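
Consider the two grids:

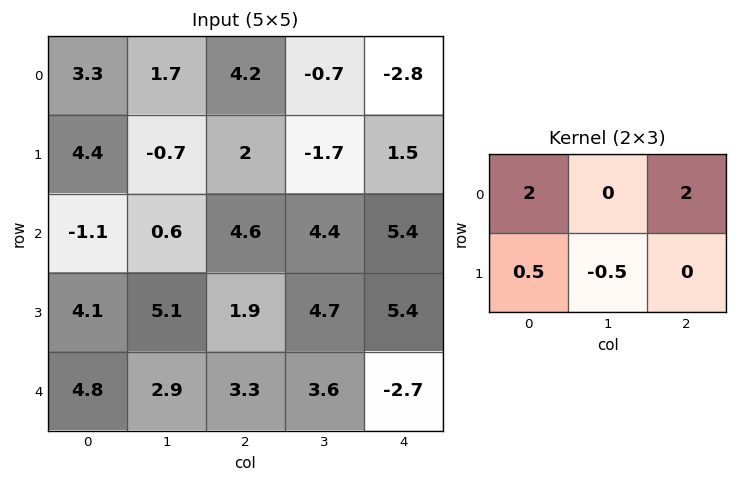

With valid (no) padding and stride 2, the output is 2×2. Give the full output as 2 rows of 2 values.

17.55 4.65
6.5 18.6

Output[0,0]: The receptive field on the input at this output position is [3.3 1.7 4.2 / 4.4 -0.7 2]. Elementwise product with the kernel and sum: 3.3·2 + 4.2·2 + 4.4·0.5 + -0.7·-0.5.
Output[0,1]: The receptive field on the input at this output position is [4.2 -0.7 -2.8 / 2 -1.7 1.5]. Elementwise product with the kernel and sum: 4.2·2 + -2.8·2 + 2·0.5 + -1.7·-0.5.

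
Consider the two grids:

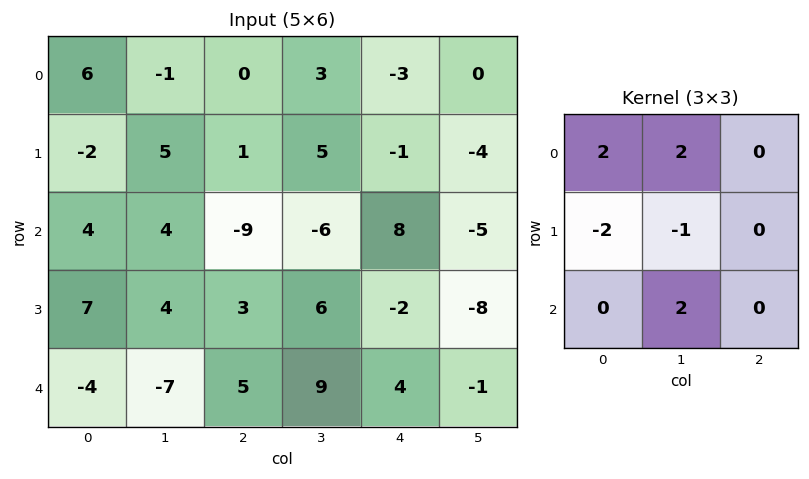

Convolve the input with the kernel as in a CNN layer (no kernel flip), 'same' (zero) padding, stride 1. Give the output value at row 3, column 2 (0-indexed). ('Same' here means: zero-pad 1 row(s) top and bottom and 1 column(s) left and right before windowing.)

The receptive field on the zero-padded input at this output position is [4 -9 -6 / 4 3 6 / -7 5 9]. Elementwise product with the kernel and sum: 4·2 + -9·2 + 4·-2 + 3·-1 + 5·2.

-11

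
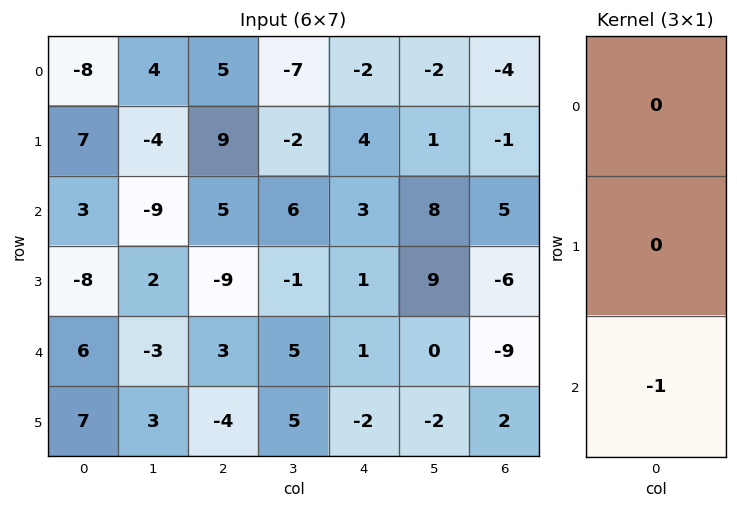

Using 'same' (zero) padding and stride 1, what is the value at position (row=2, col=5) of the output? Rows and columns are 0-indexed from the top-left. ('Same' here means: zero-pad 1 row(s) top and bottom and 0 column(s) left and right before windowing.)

-9

The receptive field on the zero-padded input at this output position is [1 / 8 / 9]. Elementwise product with the kernel and sum: 9·-1.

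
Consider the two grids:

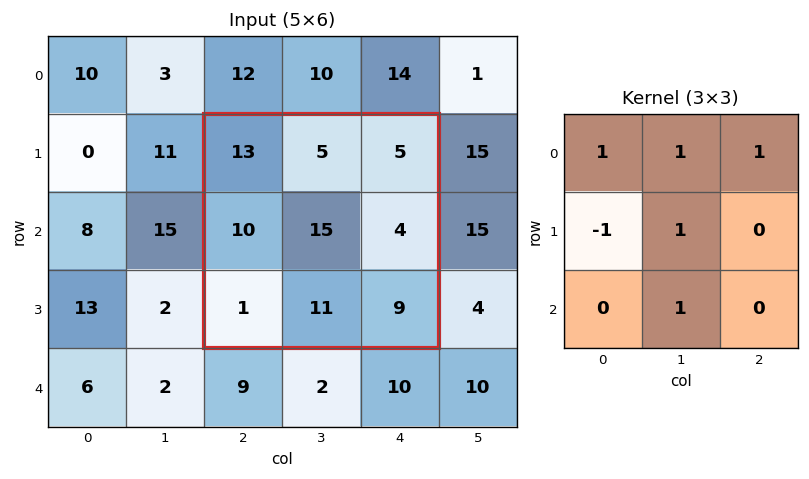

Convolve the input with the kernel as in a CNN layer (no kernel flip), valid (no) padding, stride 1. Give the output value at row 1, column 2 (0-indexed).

39

The receptive field on the input at this output position is [13 5 5 / 10 15 4 / 1 11 9]. Elementwise product with the kernel and sum: 13·1 + 5·1 + 5·1 + 10·-1 + 15·1 + 11·1.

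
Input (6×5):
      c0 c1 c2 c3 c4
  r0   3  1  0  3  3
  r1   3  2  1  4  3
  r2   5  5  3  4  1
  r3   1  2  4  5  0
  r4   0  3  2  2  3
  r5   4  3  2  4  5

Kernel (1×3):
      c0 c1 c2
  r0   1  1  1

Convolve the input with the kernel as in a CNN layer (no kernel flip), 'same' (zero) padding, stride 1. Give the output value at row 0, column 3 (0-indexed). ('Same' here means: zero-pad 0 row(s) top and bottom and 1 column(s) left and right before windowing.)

6

The receptive field on the zero-padded input at this output position is [0 3 3]. Elementwise product with the kernel and sum: 0·1 + 3·1 + 3·1.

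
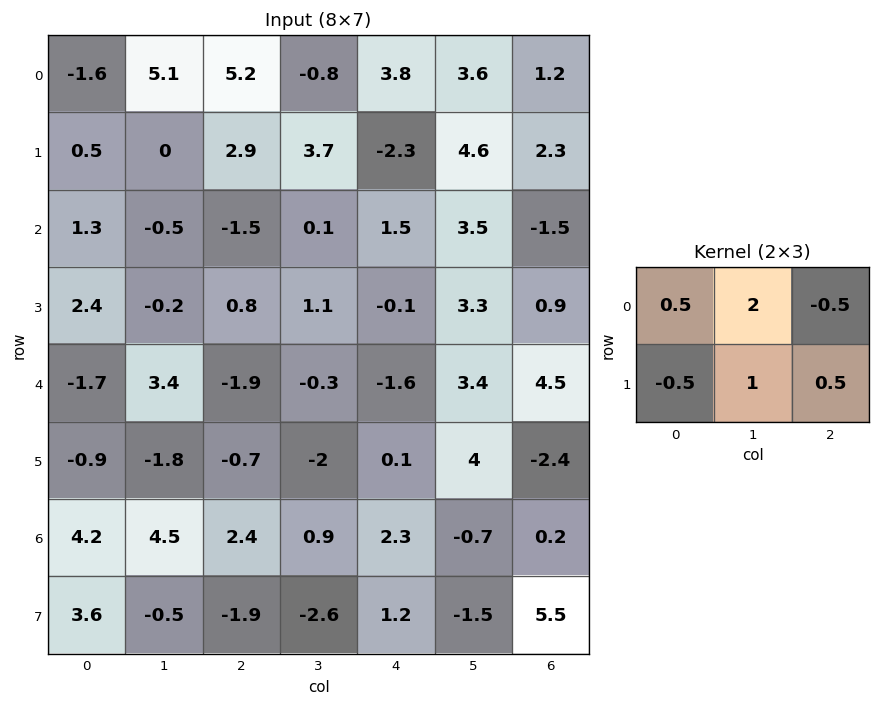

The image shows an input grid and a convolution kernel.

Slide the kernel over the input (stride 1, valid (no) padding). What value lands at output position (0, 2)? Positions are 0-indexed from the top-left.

The receptive field on the input at this output position is [5.2 -0.8 3.8 / 2.9 3.7 -2.3]. Elementwise product with the kernel and sum: 5.2·0.5 + -0.8·2 + 3.8·-0.5 + 2.9·-0.5 + 3.7·1 + -2.3·0.5.

0.2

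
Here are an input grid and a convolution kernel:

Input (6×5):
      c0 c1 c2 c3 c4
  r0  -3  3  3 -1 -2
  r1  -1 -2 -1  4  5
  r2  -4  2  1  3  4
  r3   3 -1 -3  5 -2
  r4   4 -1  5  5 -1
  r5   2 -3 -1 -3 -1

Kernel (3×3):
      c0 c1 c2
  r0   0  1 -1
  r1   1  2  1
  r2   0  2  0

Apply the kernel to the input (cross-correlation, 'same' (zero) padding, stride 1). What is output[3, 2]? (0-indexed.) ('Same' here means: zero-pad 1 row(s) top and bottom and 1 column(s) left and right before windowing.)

6

The receptive field on the zero-padded input at this output position is [2 1 3 / -1 -3 5 / -1 5 5]. Elementwise product with the kernel and sum: 1·1 + 3·-1 + -1·1 + -3·2 + 5·1 + 5·2.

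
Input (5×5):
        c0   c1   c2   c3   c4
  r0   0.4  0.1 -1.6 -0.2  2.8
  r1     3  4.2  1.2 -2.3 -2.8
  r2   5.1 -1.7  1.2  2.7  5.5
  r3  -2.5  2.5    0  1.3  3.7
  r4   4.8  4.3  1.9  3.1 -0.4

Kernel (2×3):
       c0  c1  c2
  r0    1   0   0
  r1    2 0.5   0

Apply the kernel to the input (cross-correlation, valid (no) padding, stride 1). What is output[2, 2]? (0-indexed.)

1.85

The receptive field on the input at this output position is [1.2 2.7 5.5 / 0 1.3 3.7]. Elementwise product with the kernel and sum: 1.2·1 + 0·2 + 1.3·0.5.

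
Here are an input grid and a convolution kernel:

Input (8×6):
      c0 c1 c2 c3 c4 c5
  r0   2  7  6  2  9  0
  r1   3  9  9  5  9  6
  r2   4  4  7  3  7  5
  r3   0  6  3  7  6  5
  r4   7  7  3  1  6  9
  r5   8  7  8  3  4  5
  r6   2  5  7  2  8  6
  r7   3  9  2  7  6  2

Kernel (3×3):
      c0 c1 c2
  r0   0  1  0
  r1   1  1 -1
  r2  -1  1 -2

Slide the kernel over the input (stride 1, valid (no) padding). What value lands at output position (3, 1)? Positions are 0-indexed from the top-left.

The receptive field on the input at this output position is [6 3 7 / 7 3 1 / 7 8 3]. Elementwise product with the kernel and sum: 3·1 + 7·1 + 3·1 + 1·-1 + 7·-1 + 8·1 + 3·-2.

7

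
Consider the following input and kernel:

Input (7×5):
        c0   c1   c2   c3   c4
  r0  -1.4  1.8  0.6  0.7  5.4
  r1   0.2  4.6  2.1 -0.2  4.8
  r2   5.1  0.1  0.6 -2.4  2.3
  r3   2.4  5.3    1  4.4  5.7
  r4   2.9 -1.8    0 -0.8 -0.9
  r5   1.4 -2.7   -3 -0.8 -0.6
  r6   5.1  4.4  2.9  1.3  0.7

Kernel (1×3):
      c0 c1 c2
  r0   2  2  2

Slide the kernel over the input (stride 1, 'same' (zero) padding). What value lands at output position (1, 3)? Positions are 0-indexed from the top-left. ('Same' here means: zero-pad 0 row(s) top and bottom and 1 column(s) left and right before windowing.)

13.4

The receptive field on the zero-padded input at this output position is [2.1 -0.2 4.8]. Elementwise product with the kernel and sum: 2.1·2 + -0.2·2 + 4.8·2.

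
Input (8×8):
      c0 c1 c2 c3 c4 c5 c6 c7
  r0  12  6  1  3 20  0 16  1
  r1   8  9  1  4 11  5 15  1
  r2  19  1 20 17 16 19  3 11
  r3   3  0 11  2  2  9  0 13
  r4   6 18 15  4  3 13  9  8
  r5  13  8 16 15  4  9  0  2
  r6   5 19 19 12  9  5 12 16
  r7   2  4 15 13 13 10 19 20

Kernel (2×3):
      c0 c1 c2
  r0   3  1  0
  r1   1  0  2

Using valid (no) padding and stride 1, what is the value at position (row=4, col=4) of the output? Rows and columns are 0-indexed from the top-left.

The receptive field on the input at this output position is [3 13 9 / 4 9 0]. Elementwise product with the kernel and sum: 3·3 + 13·1 + 4·1 + 0·2.

26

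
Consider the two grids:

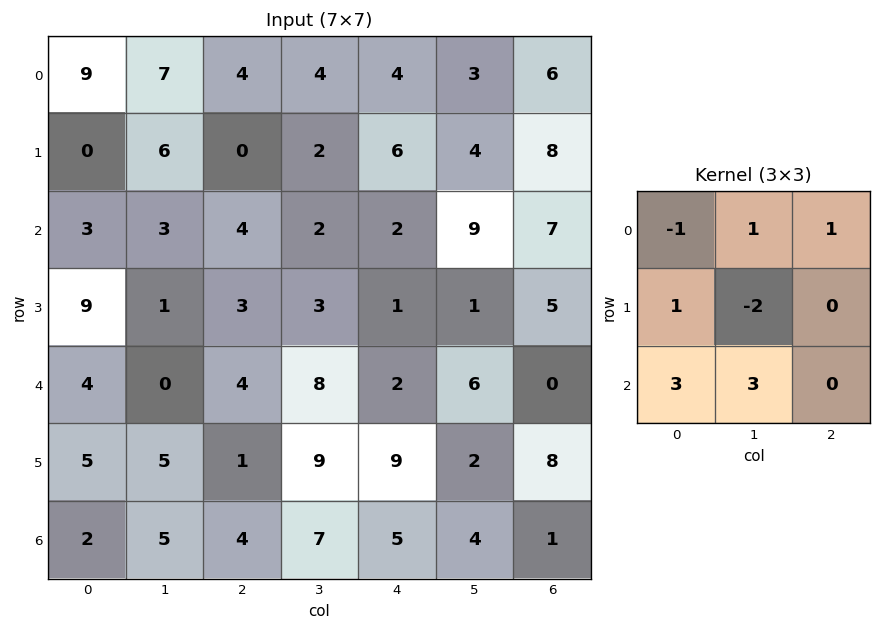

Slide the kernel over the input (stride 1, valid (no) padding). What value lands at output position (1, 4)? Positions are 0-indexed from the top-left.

-4

The receptive field on the input at this output position is [6 4 8 / 2 9 7 / 1 1 5]. Elementwise product with the kernel and sum: 6·-1 + 4·1 + 8·1 + 2·1 + 9·-2 + 1·3 + 1·3.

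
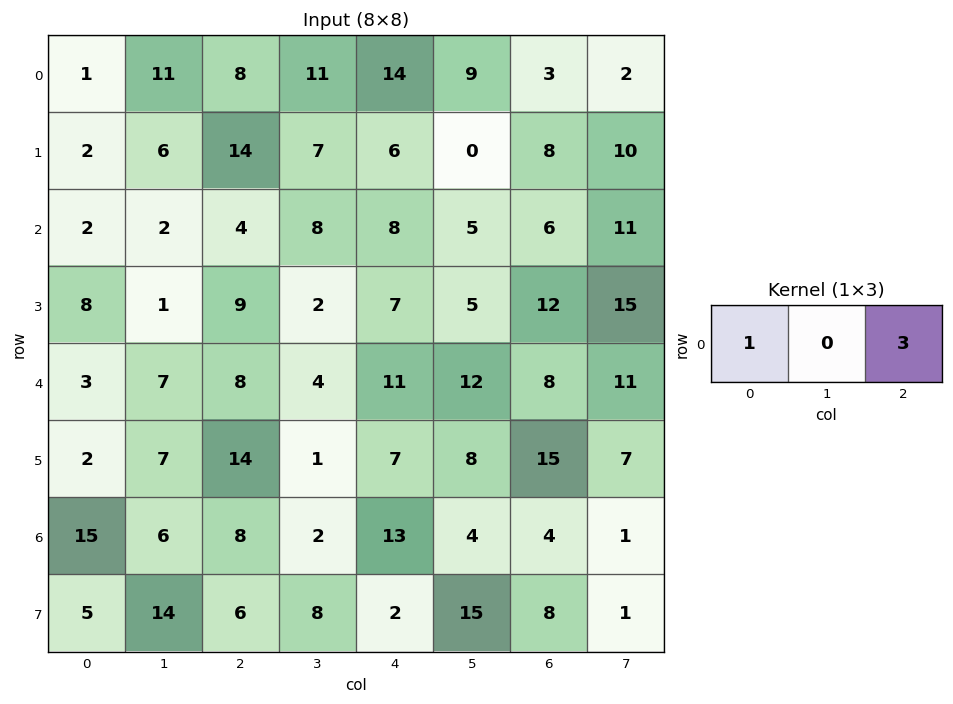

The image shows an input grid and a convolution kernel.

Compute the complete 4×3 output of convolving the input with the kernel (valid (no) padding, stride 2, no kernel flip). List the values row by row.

Output[0,0]: The receptive field on the input at this output position is [1 11 8]. Elementwise product with the kernel and sum: 1·1 + 8·3.
Output[0,1]: The receptive field on the input at this output position is [8 11 14]. Elementwise product with the kernel and sum: 8·1 + 14·3.

25 50 23
14 28 26
27 41 35
39 47 25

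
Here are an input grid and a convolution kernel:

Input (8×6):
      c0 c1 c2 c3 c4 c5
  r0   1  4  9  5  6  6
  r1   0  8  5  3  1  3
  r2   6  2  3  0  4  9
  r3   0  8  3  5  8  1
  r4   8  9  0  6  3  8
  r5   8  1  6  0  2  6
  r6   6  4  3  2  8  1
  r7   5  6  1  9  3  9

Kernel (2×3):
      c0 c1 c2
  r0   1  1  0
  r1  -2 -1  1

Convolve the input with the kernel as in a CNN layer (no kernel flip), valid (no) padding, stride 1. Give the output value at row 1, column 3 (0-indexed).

9

The receptive field on the input at this output position is [3 1 3 / 0 4 9]. Elementwise product with the kernel and sum: 3·1 + 1·1 + 0·-2 + 4·-1 + 9·1.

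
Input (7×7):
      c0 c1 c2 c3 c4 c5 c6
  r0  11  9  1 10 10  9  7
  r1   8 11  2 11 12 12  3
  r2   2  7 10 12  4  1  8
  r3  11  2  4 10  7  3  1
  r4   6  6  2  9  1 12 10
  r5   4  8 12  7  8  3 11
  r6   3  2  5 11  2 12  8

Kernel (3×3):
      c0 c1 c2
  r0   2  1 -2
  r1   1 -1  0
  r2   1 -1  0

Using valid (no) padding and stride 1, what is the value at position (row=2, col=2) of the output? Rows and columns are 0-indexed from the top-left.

11

The receptive field on the input at this output position is [10 12 4 / 4 10 7 / 2 9 1]. Elementwise product with the kernel and sum: 10·2 + 12·1 + 4·-2 + 4·1 + 10·-1 + 2·1 + 9·-1.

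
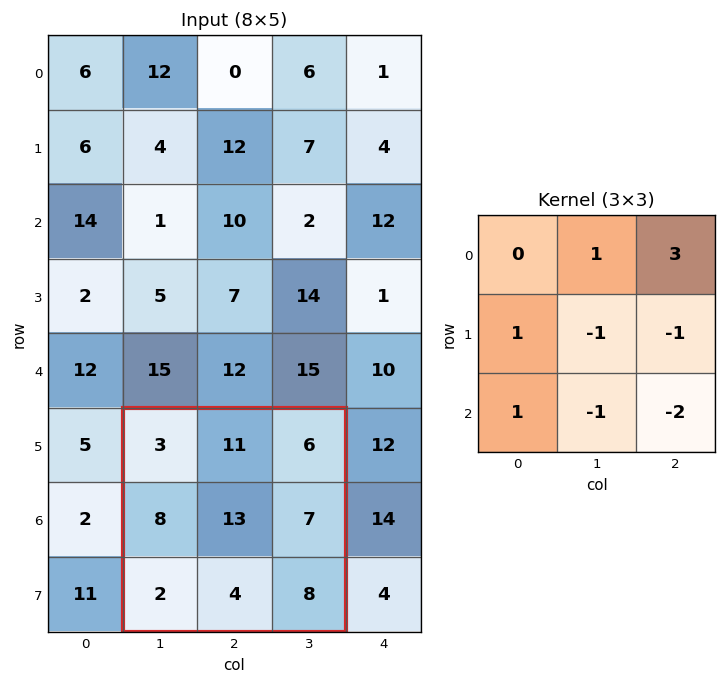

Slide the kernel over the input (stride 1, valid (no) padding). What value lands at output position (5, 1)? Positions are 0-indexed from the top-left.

-1

The receptive field on the input at this output position is [3 11 6 / 8 13 7 / 2 4 8]. Elementwise product with the kernel and sum: 11·1 + 6·3 + 8·1 + 13·-1 + 7·-1 + 2·1 + 4·-1 + 8·-2.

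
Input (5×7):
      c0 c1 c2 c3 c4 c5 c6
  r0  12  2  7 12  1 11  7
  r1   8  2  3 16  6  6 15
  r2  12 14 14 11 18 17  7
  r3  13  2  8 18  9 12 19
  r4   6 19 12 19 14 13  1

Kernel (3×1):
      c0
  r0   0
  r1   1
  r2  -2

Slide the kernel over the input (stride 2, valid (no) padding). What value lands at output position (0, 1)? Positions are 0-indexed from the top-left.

The receptive field on the input at this output position is [7 / 3 / 14]. Elementwise product with the kernel and sum: 3·1 + 14·-2.

-25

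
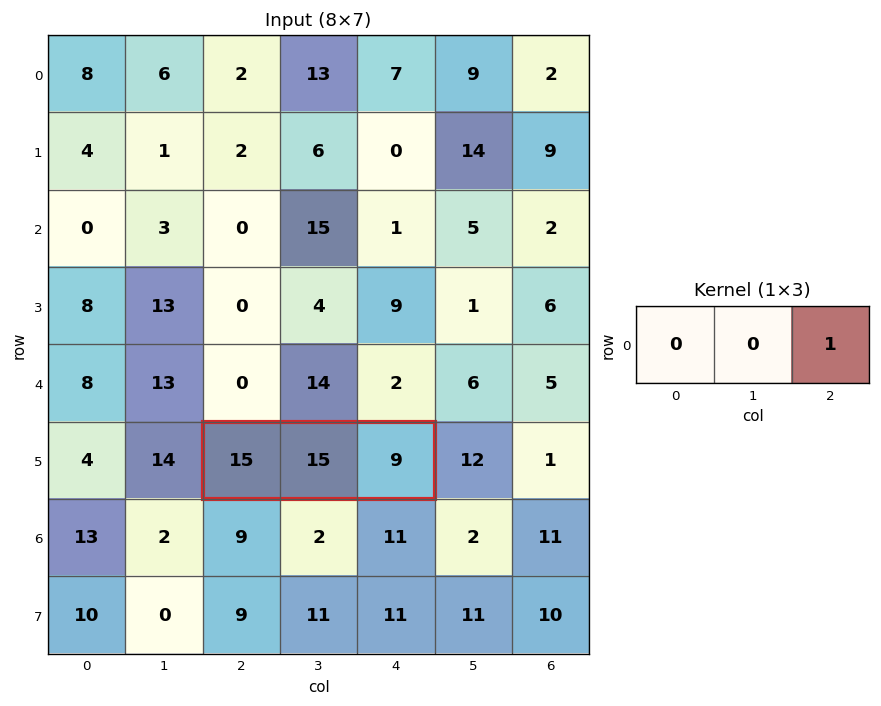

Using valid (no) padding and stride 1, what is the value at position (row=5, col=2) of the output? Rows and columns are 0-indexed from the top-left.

The receptive field on the input at this output position is [15 15 9]. Elementwise product with the kernel and sum: 9·1.

9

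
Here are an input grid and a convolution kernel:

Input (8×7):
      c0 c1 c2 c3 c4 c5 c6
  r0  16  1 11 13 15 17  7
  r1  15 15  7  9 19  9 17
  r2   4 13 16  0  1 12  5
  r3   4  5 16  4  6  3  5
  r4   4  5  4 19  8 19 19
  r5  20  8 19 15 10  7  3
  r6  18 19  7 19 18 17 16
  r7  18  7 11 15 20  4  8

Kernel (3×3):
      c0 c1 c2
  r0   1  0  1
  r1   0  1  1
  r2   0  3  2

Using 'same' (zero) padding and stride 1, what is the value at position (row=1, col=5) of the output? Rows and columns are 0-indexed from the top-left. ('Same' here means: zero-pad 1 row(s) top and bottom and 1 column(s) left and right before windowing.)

The receptive field on the zero-padded input at this output position is [15 17 7 / 19 9 17 / 1 12 5]. Elementwise product with the kernel and sum: 15·1 + 7·1 + 9·1 + 17·1 + 12·3 + 5·2.

94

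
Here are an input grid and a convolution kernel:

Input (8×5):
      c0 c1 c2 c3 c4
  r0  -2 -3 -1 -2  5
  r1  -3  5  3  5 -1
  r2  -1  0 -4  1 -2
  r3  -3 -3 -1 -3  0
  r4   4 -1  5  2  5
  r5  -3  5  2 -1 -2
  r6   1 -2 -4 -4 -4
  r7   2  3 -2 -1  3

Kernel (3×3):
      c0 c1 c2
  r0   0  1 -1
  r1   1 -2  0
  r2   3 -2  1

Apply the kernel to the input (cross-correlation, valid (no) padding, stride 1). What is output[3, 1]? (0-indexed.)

The receptive field on the input at this output position is [-3 -1 -3 / -1 5 2 / 5 2 -1]. Elementwise product with the kernel and sum: -1·1 + -3·-1 + -1·1 + 5·-2 + 5·3 + 2·-2 + -1·1.

1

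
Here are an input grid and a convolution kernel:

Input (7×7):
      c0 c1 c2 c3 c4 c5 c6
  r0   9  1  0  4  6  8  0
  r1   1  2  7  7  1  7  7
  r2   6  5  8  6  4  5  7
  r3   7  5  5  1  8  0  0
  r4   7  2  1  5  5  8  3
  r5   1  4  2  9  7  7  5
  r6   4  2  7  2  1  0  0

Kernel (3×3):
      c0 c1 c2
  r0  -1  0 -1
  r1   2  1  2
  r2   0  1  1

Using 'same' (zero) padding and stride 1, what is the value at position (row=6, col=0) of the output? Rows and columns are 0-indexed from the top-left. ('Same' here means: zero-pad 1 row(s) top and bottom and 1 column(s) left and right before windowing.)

The receptive field on the zero-padded input at this output position is [0 1 4 / 0 4 2 / 0 0 0]. Elementwise product with the kernel and sum: 0·-1 + 4·-1 + 0·2 + 4·1 + 2·2 + 0·1 + 0·1.

4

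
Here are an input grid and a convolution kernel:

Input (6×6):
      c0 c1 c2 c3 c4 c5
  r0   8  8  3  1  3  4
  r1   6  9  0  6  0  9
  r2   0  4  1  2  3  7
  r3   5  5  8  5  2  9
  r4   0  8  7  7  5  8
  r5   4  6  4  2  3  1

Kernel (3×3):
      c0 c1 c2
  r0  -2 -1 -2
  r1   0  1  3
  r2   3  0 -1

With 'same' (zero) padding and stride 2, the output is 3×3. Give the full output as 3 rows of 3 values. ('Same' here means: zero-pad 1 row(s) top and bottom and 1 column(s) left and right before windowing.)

Output[0,0]: The receptive field on the zero-padded input at this output position is [0 0 0 / 0 8 8 / 0 6 9]. Elementwise product with the kernel and sum: 0·-2 + 0·-1 + 0·-2 + 8·1 + 8·3 + 0·3 + 9·-1.

23 27 24
-17 -13 0
3 16 4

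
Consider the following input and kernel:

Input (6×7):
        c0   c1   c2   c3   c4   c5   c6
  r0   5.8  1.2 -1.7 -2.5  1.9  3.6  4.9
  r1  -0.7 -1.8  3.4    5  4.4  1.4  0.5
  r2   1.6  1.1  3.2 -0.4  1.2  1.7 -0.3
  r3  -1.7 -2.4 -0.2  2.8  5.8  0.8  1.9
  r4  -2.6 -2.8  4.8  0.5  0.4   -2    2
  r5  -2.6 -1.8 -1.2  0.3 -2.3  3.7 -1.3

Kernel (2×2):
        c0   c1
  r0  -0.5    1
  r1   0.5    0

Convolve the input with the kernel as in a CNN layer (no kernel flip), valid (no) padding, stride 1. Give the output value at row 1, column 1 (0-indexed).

4.85

The receptive field on the input at this output position is [-1.8 3.4 / 1.1 3.2]. Elementwise product with the kernel and sum: -1.8·-0.5 + 3.4·1 + 1.1·0.5.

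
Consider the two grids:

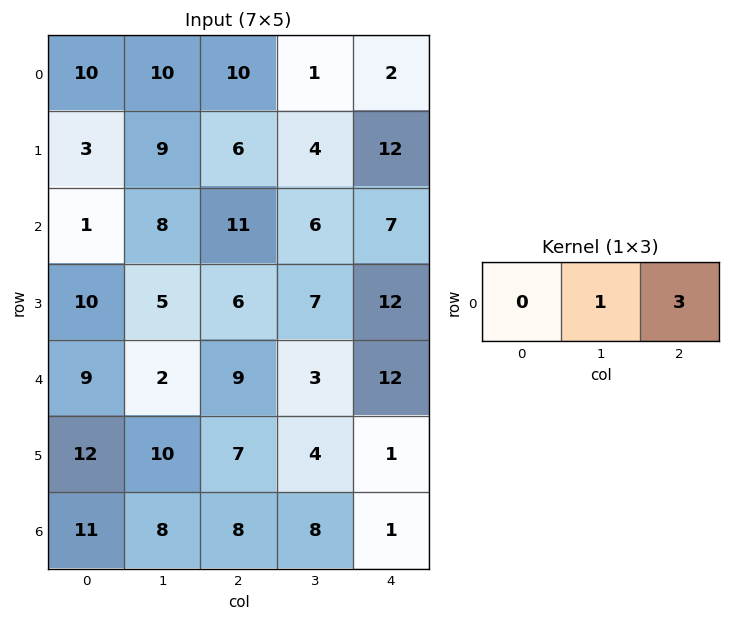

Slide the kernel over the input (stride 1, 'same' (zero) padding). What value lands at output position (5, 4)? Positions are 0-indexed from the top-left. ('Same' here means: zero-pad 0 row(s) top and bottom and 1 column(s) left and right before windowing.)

1

The receptive field on the zero-padded input at this output position is [4 1 0]. Elementwise product with the kernel and sum: 1·1 + 0·3.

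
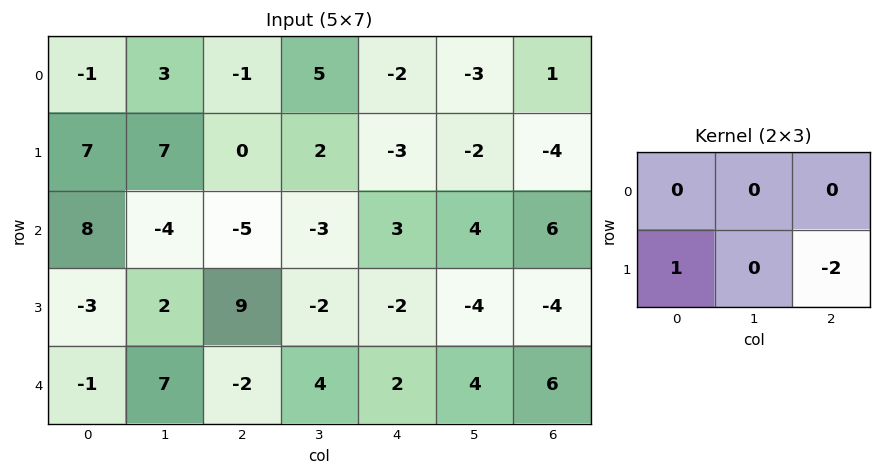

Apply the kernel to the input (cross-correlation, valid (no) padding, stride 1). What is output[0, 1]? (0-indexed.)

3

The receptive field on the input at this output position is [3 -1 5 / 7 0 2]. Elementwise product with the kernel and sum: 7·1 + 2·-2.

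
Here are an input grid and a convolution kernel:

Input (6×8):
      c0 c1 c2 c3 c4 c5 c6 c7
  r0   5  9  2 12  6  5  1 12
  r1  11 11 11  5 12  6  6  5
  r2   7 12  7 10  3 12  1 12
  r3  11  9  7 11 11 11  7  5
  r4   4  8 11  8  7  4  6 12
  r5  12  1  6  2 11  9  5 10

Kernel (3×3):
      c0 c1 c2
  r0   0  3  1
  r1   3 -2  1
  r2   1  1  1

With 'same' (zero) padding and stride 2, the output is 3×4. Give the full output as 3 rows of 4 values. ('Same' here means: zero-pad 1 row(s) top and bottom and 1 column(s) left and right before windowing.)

Output[0,0]: The receptive field on the zero-padded input at this output position is [0 0 0 / 0 5 9 / 0 11 11]. Elementwise product with the kernel and sum: 0·3 + 0·1 + 0·3 + 5·-2 + 9·1 + 0·1 + 11·1 + 11·1.

21 62 52 42
62 97 111 92
55 51 80 62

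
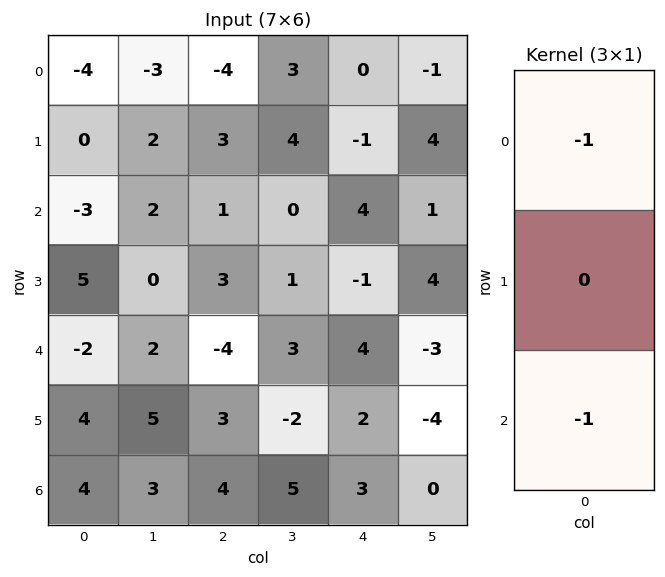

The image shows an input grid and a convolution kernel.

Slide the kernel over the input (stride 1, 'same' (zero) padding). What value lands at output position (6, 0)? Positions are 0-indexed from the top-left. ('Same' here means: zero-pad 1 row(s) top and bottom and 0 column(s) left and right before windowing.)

The receptive field on the zero-padded input at this output position is [4 / 4 / 0]. Elementwise product with the kernel and sum: 4·-1 + 0·-1.

-4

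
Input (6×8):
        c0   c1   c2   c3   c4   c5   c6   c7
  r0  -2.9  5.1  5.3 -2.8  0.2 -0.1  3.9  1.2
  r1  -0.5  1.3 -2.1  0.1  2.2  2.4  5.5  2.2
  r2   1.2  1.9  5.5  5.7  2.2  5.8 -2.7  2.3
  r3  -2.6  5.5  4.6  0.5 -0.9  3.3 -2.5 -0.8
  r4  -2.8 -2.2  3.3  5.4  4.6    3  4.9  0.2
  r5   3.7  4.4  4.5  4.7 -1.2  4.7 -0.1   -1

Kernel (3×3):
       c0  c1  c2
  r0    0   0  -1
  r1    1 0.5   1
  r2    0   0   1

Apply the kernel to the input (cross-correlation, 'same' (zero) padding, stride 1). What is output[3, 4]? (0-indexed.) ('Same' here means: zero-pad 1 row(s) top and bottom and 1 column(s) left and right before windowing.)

The receptive field on the zero-padded input at this output position is [5.7 2.2 5.8 / 0.5 -0.9 3.3 / 5.4 4.6 3]. Elementwise product with the kernel and sum: 5.8·-1 + 0.5·1 + -0.9·0.5 + 3.3·1 + 3·1.

0.55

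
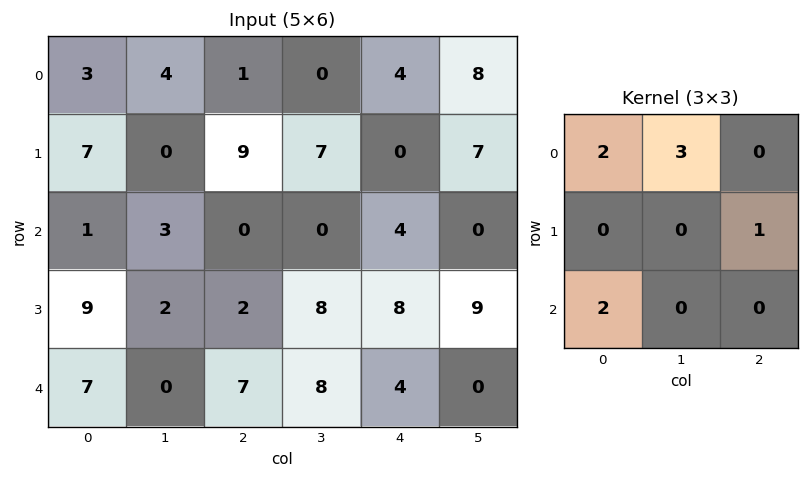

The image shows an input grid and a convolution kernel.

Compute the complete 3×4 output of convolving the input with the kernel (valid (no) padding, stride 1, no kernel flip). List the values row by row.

29 24 2 19
32 31 47 30
27 14 22 37

Output[0,0]: The receptive field on the input at this output position is [3 4 1 / 7 0 9 / 1 3 0]. Elementwise product with the kernel and sum: 3·2 + 4·3 + 9·1 + 1·2.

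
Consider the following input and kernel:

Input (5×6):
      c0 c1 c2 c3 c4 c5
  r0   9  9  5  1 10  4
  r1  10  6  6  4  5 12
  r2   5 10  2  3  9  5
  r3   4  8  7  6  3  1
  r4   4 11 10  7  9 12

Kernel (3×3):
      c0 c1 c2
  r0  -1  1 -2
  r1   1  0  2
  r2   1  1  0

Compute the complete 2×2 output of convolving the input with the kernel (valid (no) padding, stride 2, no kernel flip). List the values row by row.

27 -3
34 13

Output[0,0]: The receptive field on the input at this output position is [9 9 5 / 10 6 6 / 5 10 2]. Elementwise product with the kernel and sum: 9·-1 + 9·1 + 5·-2 + 10·1 + 6·2 + 5·1 + 10·1.
Output[0,1]: The receptive field on the input at this output position is [5 1 10 / 6 4 5 / 2 3 9]. Elementwise product with the kernel and sum: 5·-1 + 1·1 + 10·-2 + 6·1 + 5·2 + 2·1 + 3·1.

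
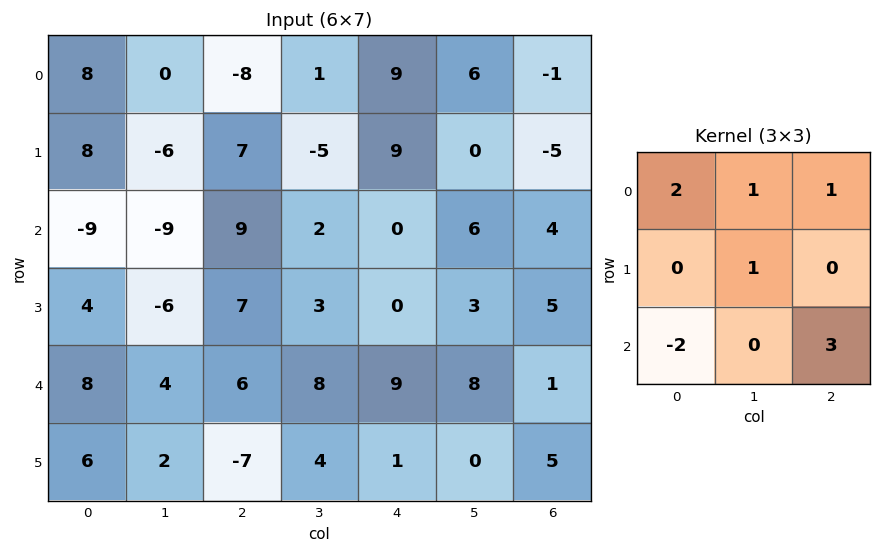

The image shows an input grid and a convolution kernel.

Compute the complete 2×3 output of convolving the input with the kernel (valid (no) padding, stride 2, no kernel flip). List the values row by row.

47 -29 35
-22 38 -2

Output[0,0]: The receptive field on the input at this output position is [8 0 -8 / 8 -6 7 / -9 -9 9]. Elementwise product with the kernel and sum: 8·2 + 0·1 + -8·1 + -6·1 + -9·-2 + 9·3.
Output[0,1]: The receptive field on the input at this output position is [-8 1 9 / 7 -5 9 / 9 2 0]. Elementwise product with the kernel and sum: -8·2 + 1·1 + 9·1 + -5·1 + 9·-2 + 0·3.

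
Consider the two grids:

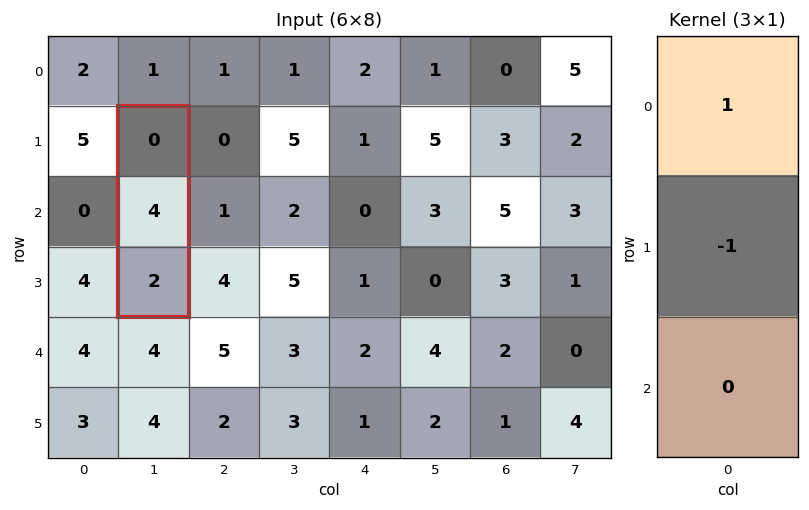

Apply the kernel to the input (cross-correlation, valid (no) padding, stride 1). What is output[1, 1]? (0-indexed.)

The receptive field on the input at this output position is [0 / 4 / 2]. Elementwise product with the kernel and sum: 0·1 + 4·-1.

-4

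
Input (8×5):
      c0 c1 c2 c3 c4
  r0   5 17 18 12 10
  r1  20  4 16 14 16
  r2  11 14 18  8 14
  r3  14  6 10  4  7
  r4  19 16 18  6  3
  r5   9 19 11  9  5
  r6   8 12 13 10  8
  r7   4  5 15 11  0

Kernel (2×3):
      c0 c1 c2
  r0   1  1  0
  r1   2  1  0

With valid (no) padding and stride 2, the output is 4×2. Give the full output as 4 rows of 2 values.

66 76
59 50
72 55
33 64

Output[0,0]: The receptive field on the input at this output position is [5 17 18 / 20 4 16]. Elementwise product with the kernel and sum: 5·1 + 17·1 + 20·2 + 4·1.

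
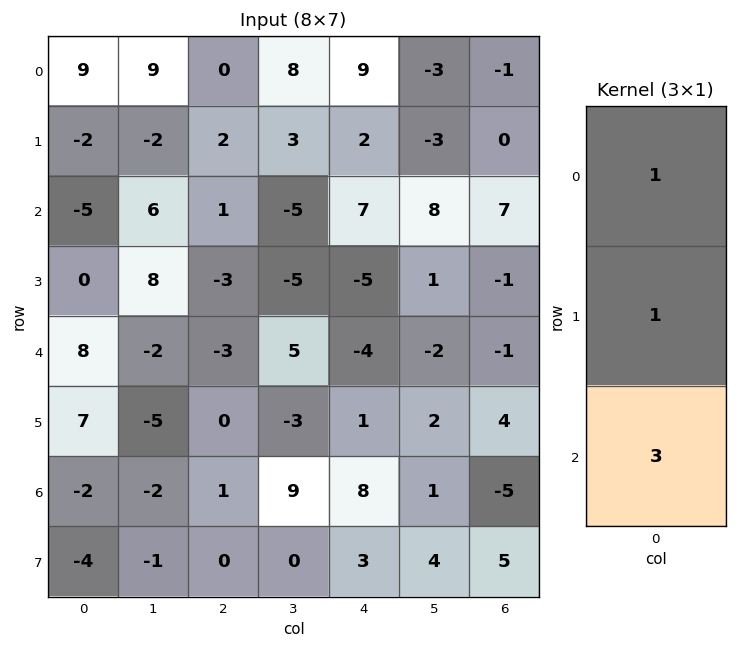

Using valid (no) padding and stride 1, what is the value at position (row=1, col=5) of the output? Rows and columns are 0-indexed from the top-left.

The receptive field on the input at this output position is [-3 / 8 / 1]. Elementwise product with the kernel and sum: -3·1 + 8·1 + 1·3.

8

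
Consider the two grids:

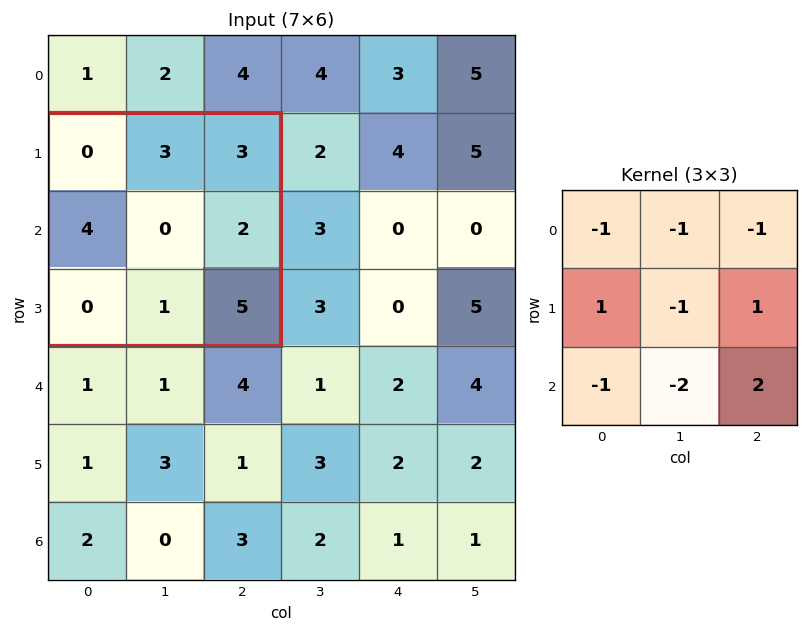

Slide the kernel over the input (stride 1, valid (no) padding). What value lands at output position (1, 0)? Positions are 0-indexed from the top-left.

8

The receptive field on the input at this output position is [0 3 3 / 4 0 2 / 0 1 5]. Elementwise product with the kernel and sum: 0·-1 + 3·-1 + 3·-1 + 4·1 + 0·-1 + 2·1 + 0·-1 + 1·-2 + 5·2.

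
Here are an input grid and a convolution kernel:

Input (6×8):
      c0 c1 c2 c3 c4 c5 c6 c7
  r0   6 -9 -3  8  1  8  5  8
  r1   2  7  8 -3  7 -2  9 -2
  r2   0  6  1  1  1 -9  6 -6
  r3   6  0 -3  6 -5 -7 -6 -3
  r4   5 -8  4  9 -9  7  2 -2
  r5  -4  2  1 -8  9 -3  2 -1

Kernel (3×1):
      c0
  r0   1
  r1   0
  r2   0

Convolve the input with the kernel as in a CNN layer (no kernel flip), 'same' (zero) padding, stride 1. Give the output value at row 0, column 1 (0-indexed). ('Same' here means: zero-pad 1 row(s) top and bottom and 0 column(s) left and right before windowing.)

0

The receptive field on the zero-padded input at this output position is [0 / -9 / 7]. Elementwise product with the kernel and sum: 0·1.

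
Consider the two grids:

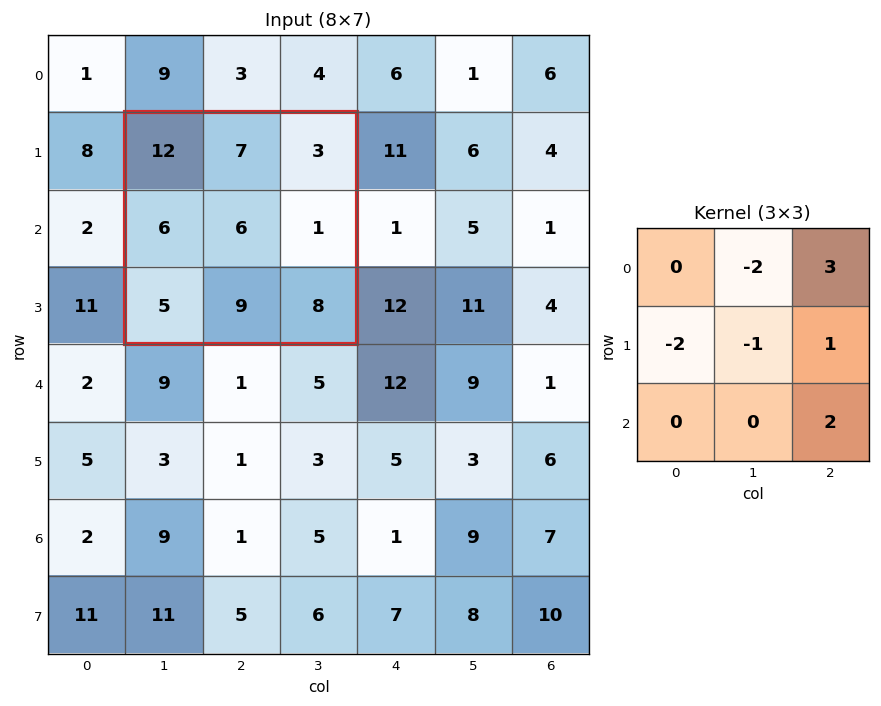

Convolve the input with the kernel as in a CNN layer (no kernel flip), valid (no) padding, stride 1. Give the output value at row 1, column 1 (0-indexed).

The receptive field on the input at this output position is [12 7 3 / 6 6 1 / 5 9 8]. Elementwise product with the kernel and sum: 7·-2 + 3·3 + 6·-2 + 6·-1 + 1·1 + 8·2.

-6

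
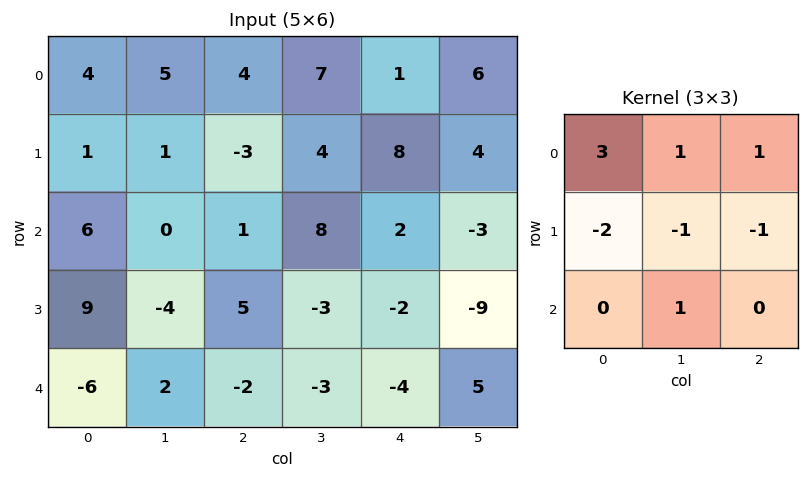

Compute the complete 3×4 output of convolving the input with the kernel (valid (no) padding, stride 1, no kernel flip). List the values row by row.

21 24 22 10
-16 0 -12 7
2 13 5 36

Output[0,0]: The receptive field on the input at this output position is [4 5 4 / 1 1 -3 / 6 0 1]. Elementwise product with the kernel and sum: 4·3 + 5·1 + 4·1 + 1·-2 + 1·-1 + -3·-1 + 0·1.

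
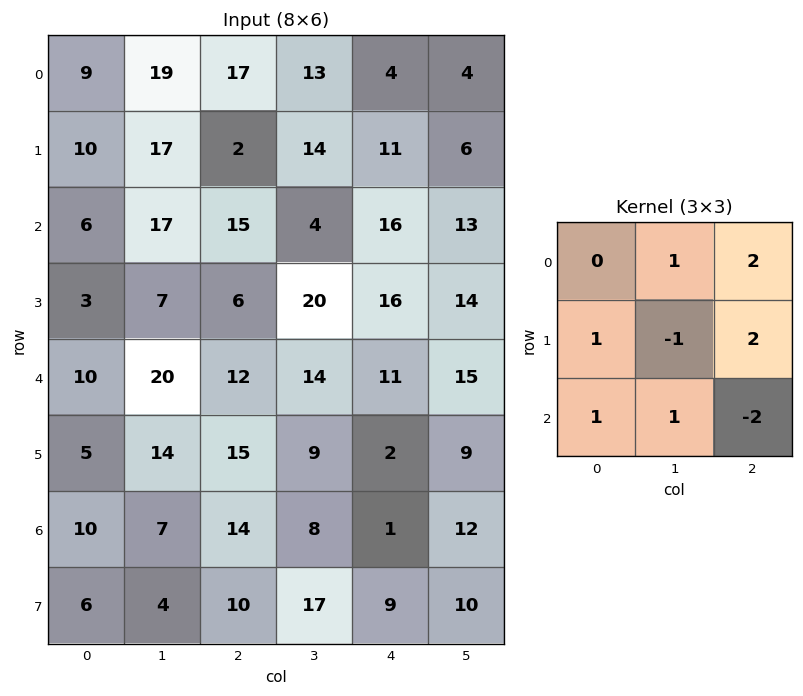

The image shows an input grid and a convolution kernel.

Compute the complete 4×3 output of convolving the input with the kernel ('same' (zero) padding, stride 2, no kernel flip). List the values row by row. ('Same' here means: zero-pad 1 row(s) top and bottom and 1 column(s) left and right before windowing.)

5 19 30
61 13 45
24 93 70
35 22 57

Output[0,0]: The receptive field on the zero-padded input at this output position is [0 0 0 / 0 9 19 / 0 10 17]. Elementwise product with the kernel and sum: 0·1 + 0·2 + 0·1 + 9·-1 + 19·2 + 0·1 + 10·1 + 17·-2.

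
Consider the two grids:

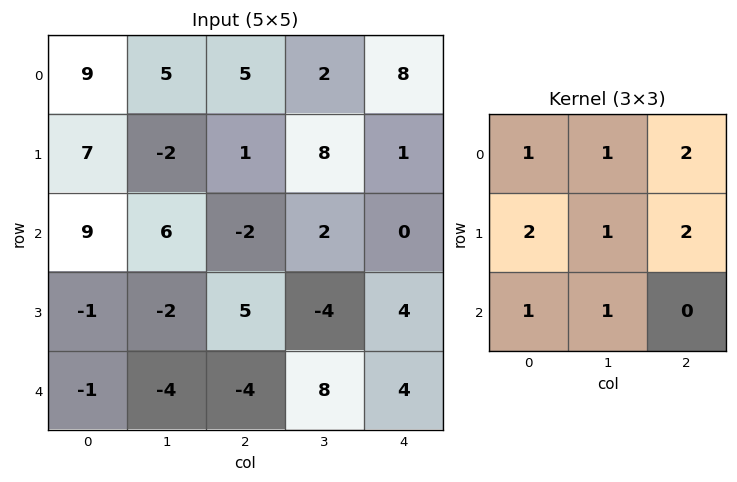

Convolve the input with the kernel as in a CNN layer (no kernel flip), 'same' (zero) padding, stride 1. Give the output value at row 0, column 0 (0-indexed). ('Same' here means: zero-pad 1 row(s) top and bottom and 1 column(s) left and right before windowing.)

26

The receptive field on the zero-padded input at this output position is [0 0 0 / 0 9 5 / 0 7 -2]. Elementwise product with the kernel and sum: 0·1 + 0·1 + 0·2 + 0·2 + 9·1 + 5·2 + 0·1 + 7·1.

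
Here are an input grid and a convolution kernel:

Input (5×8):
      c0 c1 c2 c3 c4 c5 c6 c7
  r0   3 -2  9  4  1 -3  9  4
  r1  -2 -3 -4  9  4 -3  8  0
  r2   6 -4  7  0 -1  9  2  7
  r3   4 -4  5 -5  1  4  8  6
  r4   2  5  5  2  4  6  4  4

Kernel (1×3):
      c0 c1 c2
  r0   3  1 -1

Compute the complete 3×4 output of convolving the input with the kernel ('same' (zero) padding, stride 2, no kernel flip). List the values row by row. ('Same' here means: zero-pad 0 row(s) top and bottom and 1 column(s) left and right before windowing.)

Output[0,0]: The receptive field on the zero-padded input at this output position is [0 3 -2]. Elementwise product with the kernel and sum: 0·3 + 3·1 + -2·-1.

5 -1 16 -4
10 -5 -10 22
-3 18 4 18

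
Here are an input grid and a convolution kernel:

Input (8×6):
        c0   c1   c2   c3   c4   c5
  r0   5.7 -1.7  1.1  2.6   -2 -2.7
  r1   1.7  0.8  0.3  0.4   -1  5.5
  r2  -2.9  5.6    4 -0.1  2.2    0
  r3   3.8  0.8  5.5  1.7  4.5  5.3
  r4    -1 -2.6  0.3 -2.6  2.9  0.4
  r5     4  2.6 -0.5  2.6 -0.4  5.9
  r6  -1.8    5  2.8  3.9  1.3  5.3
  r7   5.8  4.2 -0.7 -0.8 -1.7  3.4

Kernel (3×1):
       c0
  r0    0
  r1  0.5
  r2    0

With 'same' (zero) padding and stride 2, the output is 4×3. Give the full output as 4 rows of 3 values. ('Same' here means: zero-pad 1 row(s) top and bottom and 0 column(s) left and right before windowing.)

Output[0,0]: The receptive field on the zero-padded input at this output position is [0 / 5.7 / 1.7]. Elementwise product with the kernel and sum: 5.7·0.5.

2.85 0.55 -1
-1.45 2 1.1
-0.5 0.15 1.45
-0.9 1.4 0.65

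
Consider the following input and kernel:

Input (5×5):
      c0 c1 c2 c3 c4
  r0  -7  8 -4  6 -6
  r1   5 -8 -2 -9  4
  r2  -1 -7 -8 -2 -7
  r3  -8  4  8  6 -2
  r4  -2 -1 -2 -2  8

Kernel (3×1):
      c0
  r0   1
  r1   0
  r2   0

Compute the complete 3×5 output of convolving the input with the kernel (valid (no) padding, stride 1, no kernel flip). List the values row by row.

-7 8 -4 6 -6
5 -8 -2 -9 4
-1 -7 -8 -2 -7

Output[0,0]: The receptive field on the input at this output position is [-7 / 5 / -1]. Elementwise product with the kernel and sum: -7·1.
Output[0,1]: The receptive field on the input at this output position is [8 / -8 / -7]. Elementwise product with the kernel and sum: 8·1.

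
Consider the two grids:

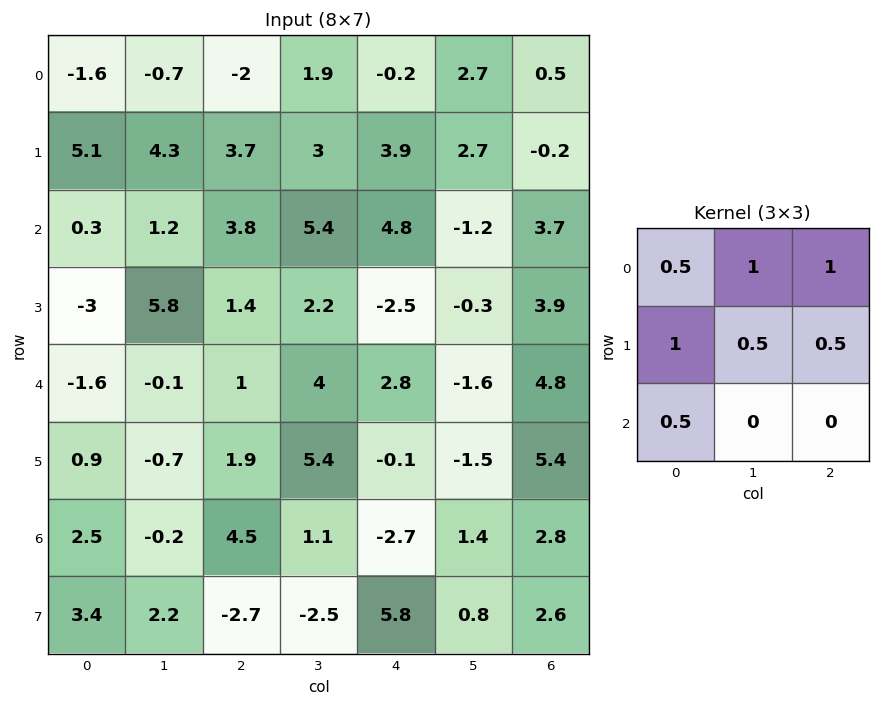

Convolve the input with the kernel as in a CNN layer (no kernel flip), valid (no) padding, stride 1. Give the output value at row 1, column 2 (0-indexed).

The receptive field on the input at this output position is [3.7 3 3.9 / 3.8 5.4 4.8 / 1.4 2.2 -2.5]. Elementwise product with the kernel and sum: 3.7·0.5 + 3·1 + 3.9·1 + 3.8·1 + 5.4·0.5 + 4.8·0.5 + 1.4·0.5.

18.35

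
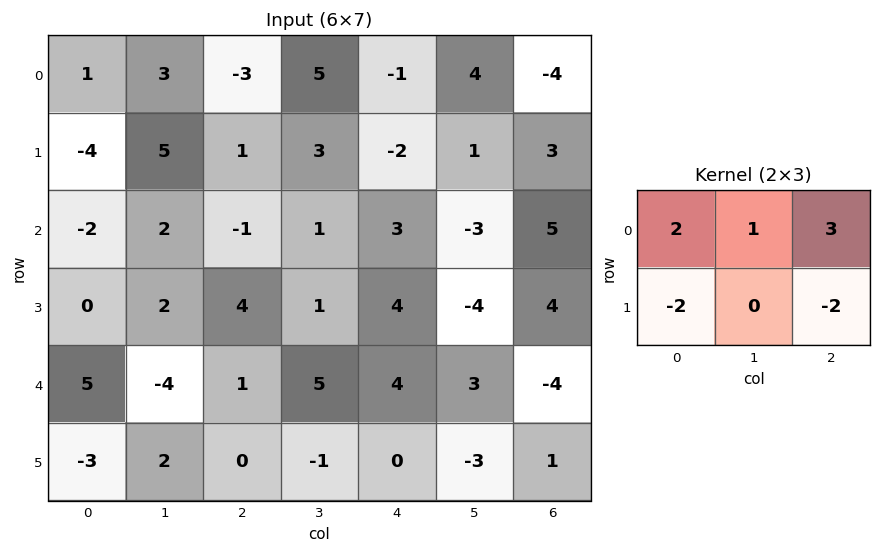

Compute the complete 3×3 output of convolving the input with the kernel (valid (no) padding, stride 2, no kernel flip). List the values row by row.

2 -2 -12
-13 -8 2
15 19 -3

Output[0,0]: The receptive field on the input at this output position is [1 3 -3 / -4 5 1]. Elementwise product with the kernel and sum: 1·2 + 3·1 + -3·3 + -4·-2 + 1·-2.
Output[0,1]: The receptive field on the input at this output position is [-3 5 -1 / 1 3 -2]. Elementwise product with the kernel and sum: -3·2 + 5·1 + -1·3 + 1·-2 + -2·-2.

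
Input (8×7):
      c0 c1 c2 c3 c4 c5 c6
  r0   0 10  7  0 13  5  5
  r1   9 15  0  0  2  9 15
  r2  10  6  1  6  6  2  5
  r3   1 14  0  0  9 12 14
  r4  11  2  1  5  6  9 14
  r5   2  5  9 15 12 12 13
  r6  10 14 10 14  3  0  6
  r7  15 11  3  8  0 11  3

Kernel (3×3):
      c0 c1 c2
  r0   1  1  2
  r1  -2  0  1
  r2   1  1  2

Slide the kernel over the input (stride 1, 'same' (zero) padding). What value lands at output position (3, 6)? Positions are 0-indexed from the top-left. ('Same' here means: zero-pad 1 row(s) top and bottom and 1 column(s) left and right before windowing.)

The receptive field on the zero-padded input at this output position is [2 5 0 / 12 14 0 / 9 14 0]. Elementwise product with the kernel and sum: 2·1 + 5·1 + 0·2 + 12·-2 + 0·1 + 9·1 + 14·1 + 0·2.

6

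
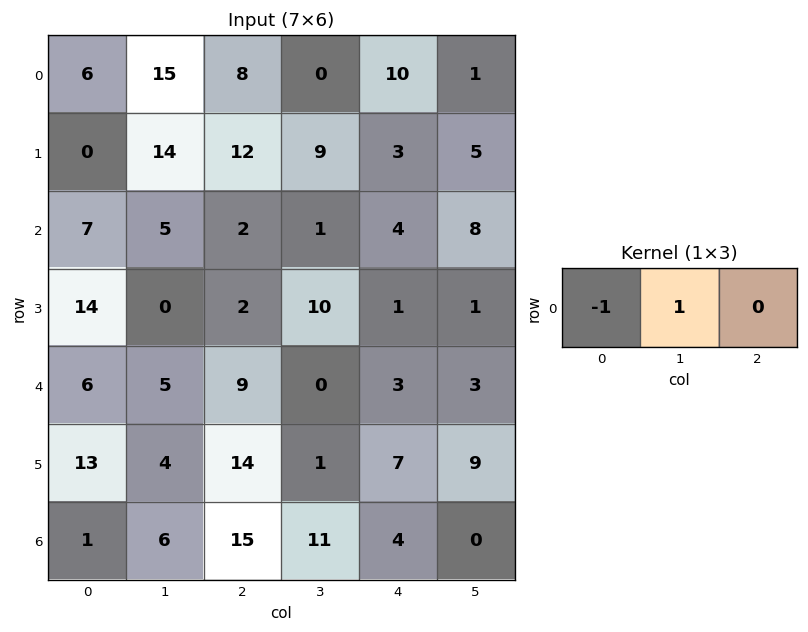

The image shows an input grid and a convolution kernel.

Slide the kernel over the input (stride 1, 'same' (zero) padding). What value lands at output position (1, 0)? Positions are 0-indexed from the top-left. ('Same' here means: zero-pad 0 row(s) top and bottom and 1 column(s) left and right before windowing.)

0

The receptive field on the zero-padded input at this output position is [0 0 14]. Elementwise product with the kernel and sum: 0·-1 + 0·1.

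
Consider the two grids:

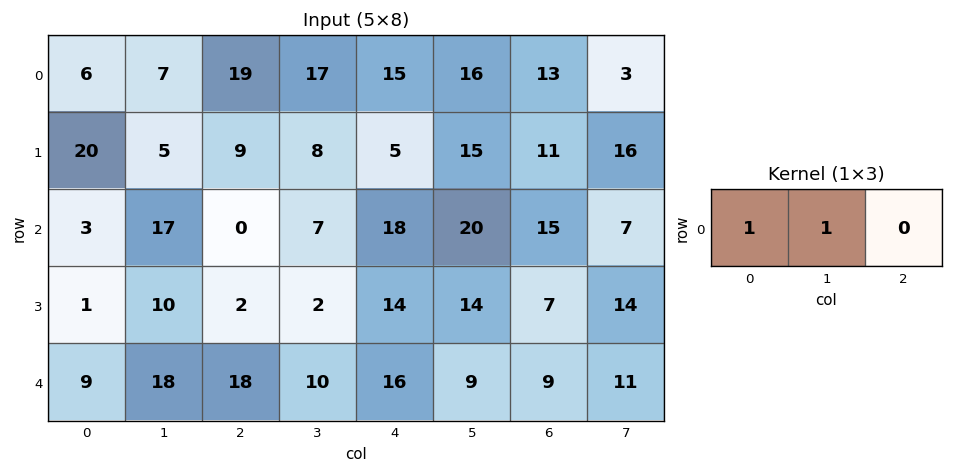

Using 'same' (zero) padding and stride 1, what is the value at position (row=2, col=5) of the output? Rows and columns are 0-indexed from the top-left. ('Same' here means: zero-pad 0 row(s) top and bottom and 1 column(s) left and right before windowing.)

The receptive field on the zero-padded input at this output position is [18 20 15]. Elementwise product with the kernel and sum: 18·1 + 20·1.

38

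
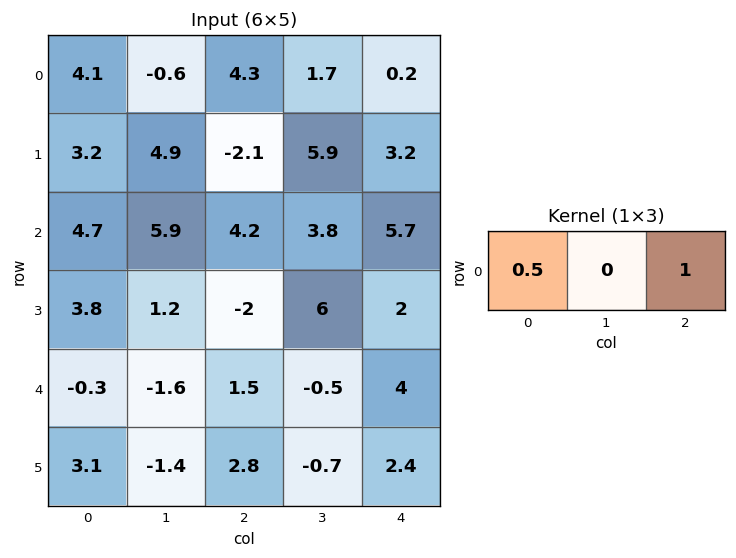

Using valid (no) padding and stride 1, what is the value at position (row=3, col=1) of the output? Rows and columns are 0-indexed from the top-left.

The receptive field on the input at this output position is [1.2 -2 6]. Elementwise product with the kernel and sum: 1.2·0.5 + 6·1.

6.6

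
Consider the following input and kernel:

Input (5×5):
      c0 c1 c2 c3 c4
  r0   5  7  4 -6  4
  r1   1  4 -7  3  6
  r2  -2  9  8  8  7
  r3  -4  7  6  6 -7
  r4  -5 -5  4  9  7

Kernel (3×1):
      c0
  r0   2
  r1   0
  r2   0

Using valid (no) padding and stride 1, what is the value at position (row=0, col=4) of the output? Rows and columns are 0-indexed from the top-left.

8

The receptive field on the input at this output position is [4 / 6 / 7]. Elementwise product with the kernel and sum: 4·2.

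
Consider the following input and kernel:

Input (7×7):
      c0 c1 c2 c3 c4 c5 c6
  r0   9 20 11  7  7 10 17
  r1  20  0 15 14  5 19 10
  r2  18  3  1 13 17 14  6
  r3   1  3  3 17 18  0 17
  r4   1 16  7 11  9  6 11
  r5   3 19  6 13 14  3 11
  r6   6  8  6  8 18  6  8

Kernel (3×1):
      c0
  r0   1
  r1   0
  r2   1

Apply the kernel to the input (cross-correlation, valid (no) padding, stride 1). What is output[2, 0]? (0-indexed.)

The receptive field on the input at this output position is [18 / 1 / 1]. Elementwise product with the kernel and sum: 18·1 + 1·1.

19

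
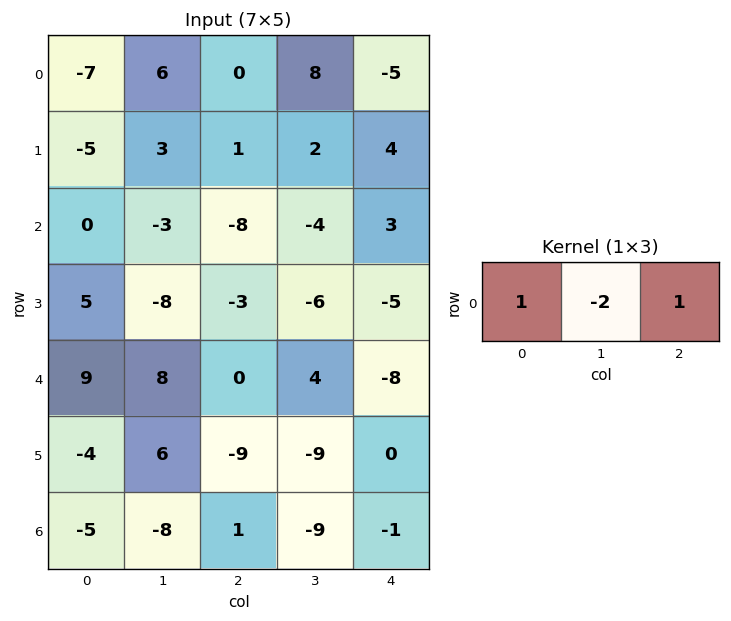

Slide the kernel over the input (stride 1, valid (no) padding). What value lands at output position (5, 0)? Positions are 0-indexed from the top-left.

The receptive field on the input at this output position is [-4 6 -9]. Elementwise product with the kernel and sum: -4·1 + 6·-2 + -9·1.

-25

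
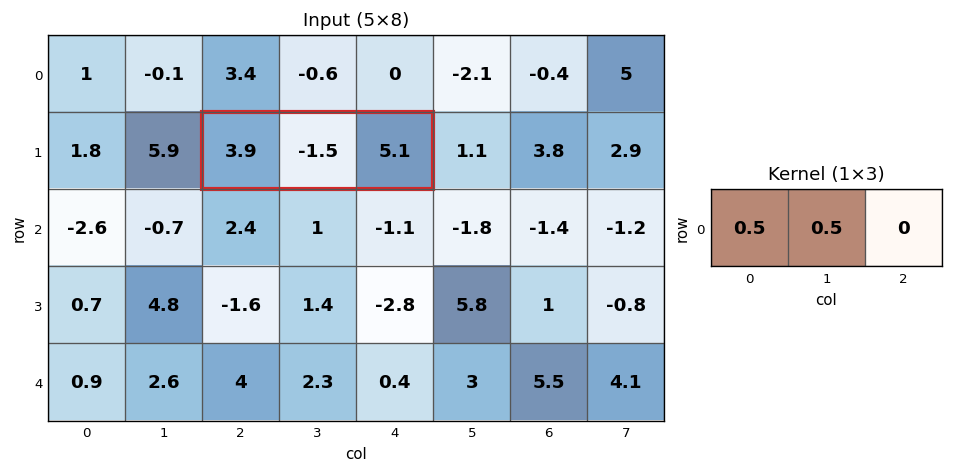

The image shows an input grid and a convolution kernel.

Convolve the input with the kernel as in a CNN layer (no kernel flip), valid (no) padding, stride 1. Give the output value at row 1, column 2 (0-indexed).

The receptive field on the input at this output position is [3.9 -1.5 5.1]. Elementwise product with the kernel and sum: 3.9·0.5 + -1.5·0.5.

1.2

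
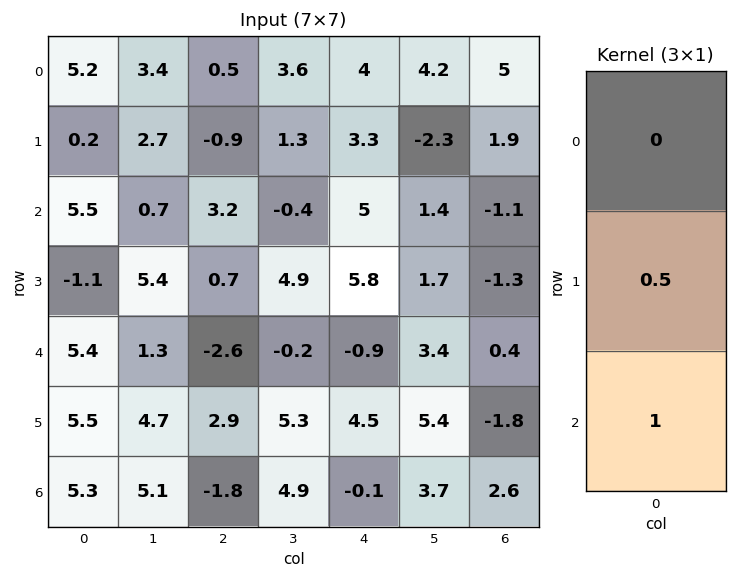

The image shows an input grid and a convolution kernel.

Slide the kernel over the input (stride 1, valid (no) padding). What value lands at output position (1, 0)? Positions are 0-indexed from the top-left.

The receptive field on the input at this output position is [0.2 / 5.5 / -1.1]. Elementwise product with the kernel and sum: 5.5·0.5 + -1.1·1.

1.65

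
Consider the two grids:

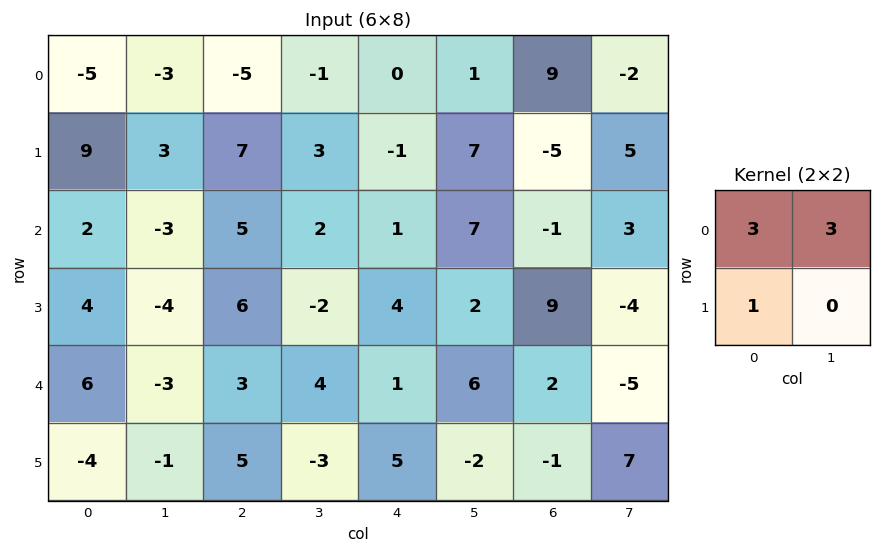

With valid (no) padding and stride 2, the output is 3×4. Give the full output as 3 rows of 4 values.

-15 -11 2 16
1 27 28 15
5 26 26 -10

Output[0,0]: The receptive field on the input at this output position is [-5 -3 / 9 3]. Elementwise product with the kernel and sum: -5·3 + -3·3 + 9·1.
Output[0,1]: The receptive field on the input at this output position is [-5 -1 / 7 3]. Elementwise product with the kernel and sum: -5·3 + -1·3 + 7·1.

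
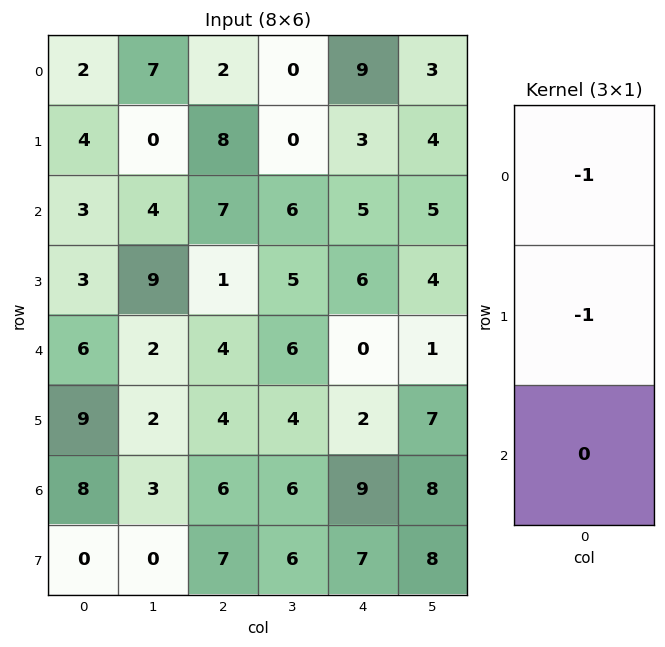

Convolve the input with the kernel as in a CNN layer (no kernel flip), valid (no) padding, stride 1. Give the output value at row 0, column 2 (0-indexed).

-10

The receptive field on the input at this output position is [2 / 8 / 7]. Elementwise product with the kernel and sum: 2·-1 + 8·-1.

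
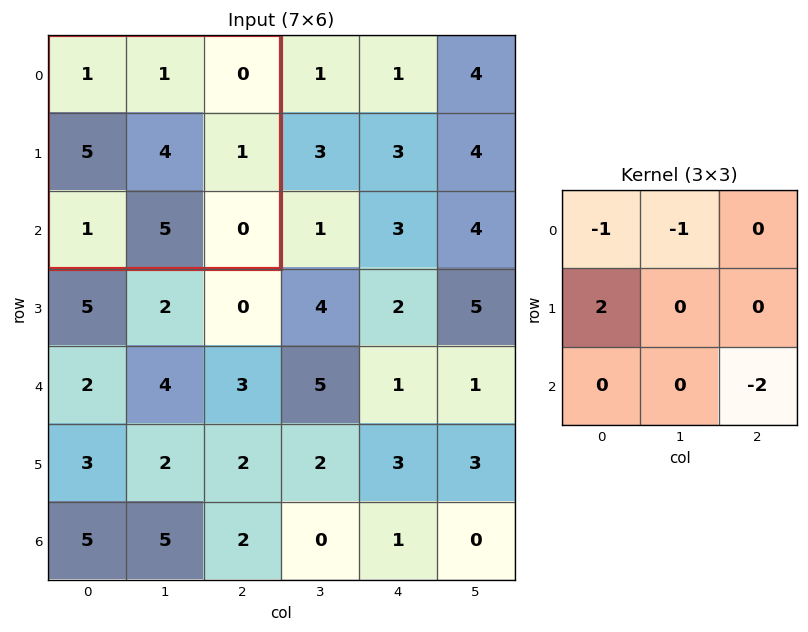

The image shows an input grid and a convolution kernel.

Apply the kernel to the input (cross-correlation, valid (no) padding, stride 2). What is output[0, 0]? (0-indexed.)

The receptive field on the input at this output position is [1 1 0 / 5 4 1 / 1 5 0]. Elementwise product with the kernel and sum: 1·-1 + 1·-1 + 5·2 + 0·-2.

8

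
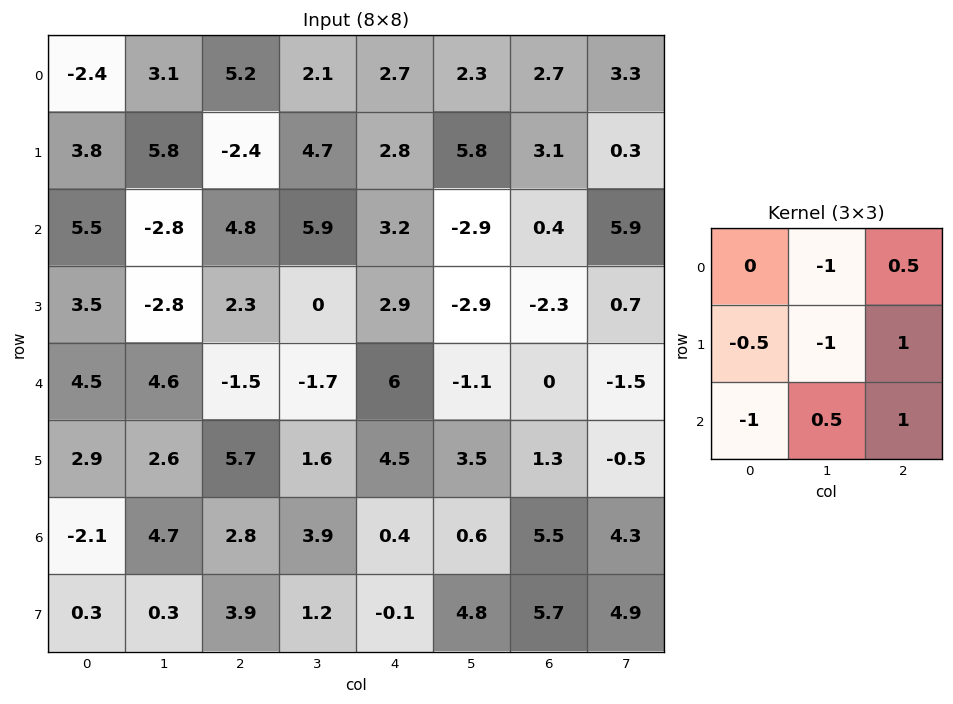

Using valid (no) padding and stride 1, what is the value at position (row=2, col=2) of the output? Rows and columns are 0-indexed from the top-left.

4.1

The receptive field on the input at this output position is [4.8 5.9 3.2 / 2.3 0 2.9 / -1.5 -1.7 6]. Elementwise product with the kernel and sum: 5.9·-1 + 3.2·0.5 + 2.3·-0.5 + 0·-1 + 2.9·1 + -1.5·-1 + -1.7·0.5 + 6·1.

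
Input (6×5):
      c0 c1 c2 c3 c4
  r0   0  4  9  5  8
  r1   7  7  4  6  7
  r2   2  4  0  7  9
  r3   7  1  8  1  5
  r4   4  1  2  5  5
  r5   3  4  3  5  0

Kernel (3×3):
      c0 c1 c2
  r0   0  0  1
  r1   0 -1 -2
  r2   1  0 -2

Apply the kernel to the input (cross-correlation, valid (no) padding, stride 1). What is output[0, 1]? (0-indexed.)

-21

The receptive field on the input at this output position is [4 9 5 / 7 4 6 / 4 0 7]. Elementwise product with the kernel and sum: 5·1 + 4·-1 + 6·-2 + 4·1 + 7·-2.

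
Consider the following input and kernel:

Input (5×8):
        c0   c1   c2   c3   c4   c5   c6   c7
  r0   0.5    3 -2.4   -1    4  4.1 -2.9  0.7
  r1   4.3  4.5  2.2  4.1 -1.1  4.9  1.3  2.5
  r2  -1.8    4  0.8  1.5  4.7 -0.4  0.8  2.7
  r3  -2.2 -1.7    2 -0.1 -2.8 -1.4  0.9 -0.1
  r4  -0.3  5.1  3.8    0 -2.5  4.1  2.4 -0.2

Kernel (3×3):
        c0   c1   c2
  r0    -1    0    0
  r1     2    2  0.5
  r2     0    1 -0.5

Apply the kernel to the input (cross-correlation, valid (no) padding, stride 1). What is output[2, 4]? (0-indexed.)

The receptive field on the input at this output position is [4.7 -0.4 0.8 / -2.8 -1.4 0.9 / -2.5 4.1 2.4]. Elementwise product with the kernel and sum: 4.7·-1 + -2.8·2 + -1.4·2 + 0.9·0.5 + 4.1·1 + 2.4·-0.5.

-9.75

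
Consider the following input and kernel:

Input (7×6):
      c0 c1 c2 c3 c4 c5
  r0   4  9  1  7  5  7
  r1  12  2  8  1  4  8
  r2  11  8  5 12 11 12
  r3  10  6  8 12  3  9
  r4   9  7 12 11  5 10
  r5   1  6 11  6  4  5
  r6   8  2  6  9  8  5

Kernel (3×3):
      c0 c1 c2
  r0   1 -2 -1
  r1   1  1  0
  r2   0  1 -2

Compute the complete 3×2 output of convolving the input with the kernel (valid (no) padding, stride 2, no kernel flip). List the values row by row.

-3 -19
-11 -9
-20 -5

Output[0,0]: The receptive field on the input at this output position is [4 9 1 / 12 2 8 / 11 8 5]. Elementwise product with the kernel and sum: 4·1 + 9·-2 + 1·-1 + 12·1 + 2·1 + 8·1 + 5·-2.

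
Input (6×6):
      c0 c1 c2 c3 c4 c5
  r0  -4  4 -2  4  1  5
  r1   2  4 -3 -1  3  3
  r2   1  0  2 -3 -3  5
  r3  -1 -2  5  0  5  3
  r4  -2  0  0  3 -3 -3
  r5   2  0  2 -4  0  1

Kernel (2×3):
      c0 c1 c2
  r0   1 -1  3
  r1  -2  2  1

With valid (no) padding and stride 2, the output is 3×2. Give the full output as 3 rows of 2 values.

-13 4
10 -9
-4 -24

Output[0,0]: The receptive field on the input at this output position is [-4 4 -2 / 2 4 -3]. Elementwise product with the kernel and sum: -4·1 + 4·-1 + -2·3 + 2·-2 + 4·2 + -3·1.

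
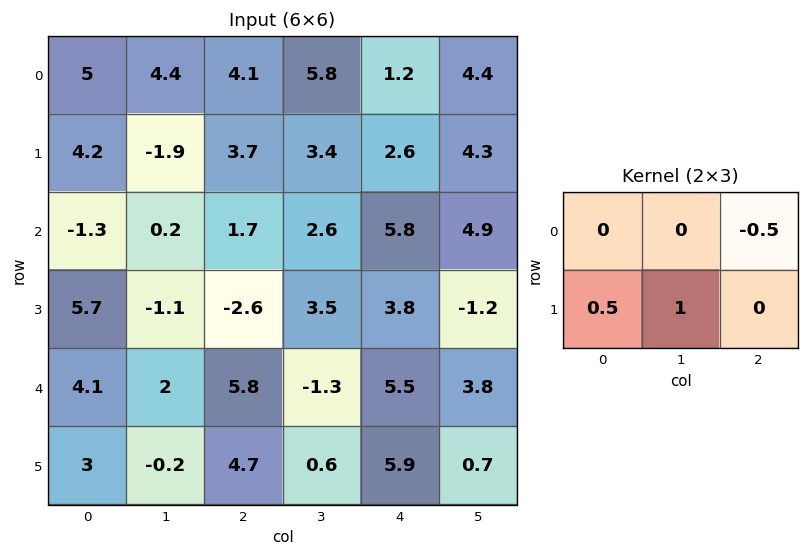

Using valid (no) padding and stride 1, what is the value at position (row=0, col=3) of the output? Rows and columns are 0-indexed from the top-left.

The receptive field on the input at this output position is [5.8 1.2 4.4 / 3.4 2.6 4.3]. Elementwise product with the kernel and sum: 4.4·-0.5 + 3.4·0.5 + 2.6·1.

2.1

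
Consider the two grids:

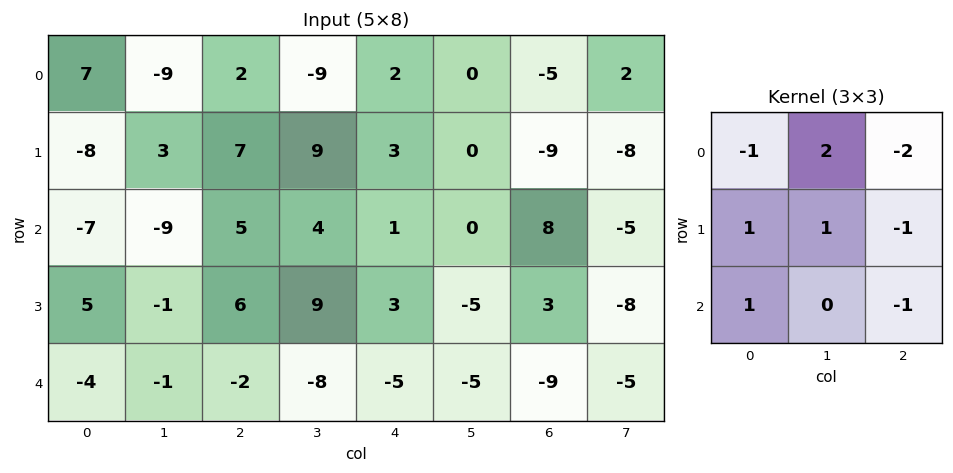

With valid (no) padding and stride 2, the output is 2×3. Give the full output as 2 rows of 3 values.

-53 -7 13
-25 16 -18

Output[0,0]: The receptive field on the input at this output position is [7 -9 2 / -8 3 7 / -7 -9 5]. Elementwise product with the kernel and sum: 7·-1 + -9·2 + 2·-2 + -8·1 + 3·1 + 7·-1 + -7·1 + 5·-1.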